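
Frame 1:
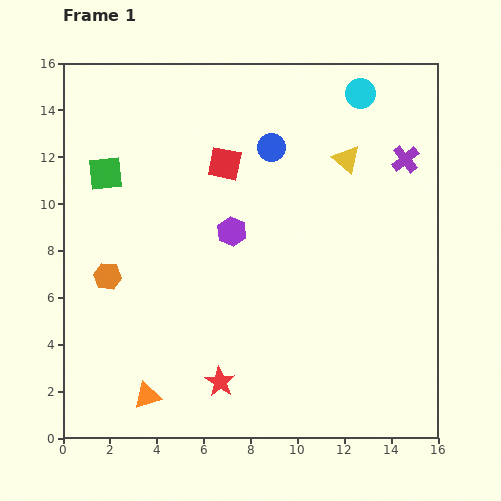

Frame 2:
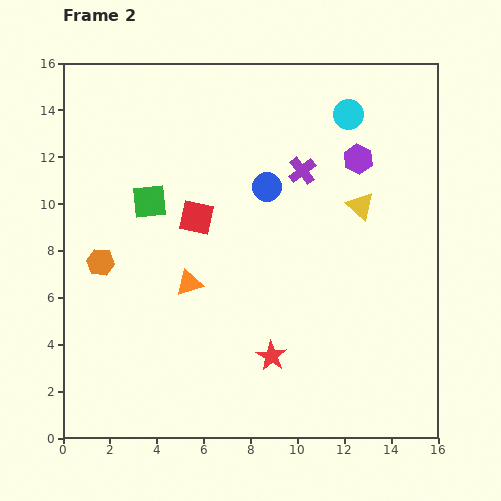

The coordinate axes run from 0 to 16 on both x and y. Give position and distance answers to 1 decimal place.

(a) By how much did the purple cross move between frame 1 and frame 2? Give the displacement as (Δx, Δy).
(-4.4, -0.5)

The purple cross was at (14.6, 11.9) in frame 1 and (10.2, 11.4) in frame 2.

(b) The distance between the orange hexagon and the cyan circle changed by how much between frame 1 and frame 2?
-1.0

Distance in frame 1: 13.3. Distance in frame 2: 12.3.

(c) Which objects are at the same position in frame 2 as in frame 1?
none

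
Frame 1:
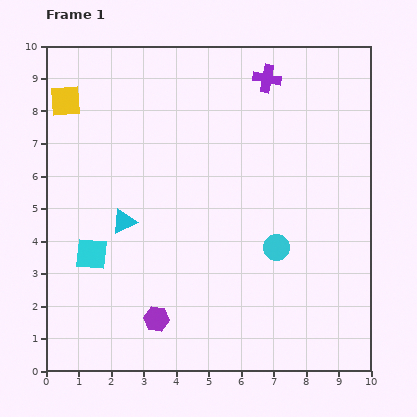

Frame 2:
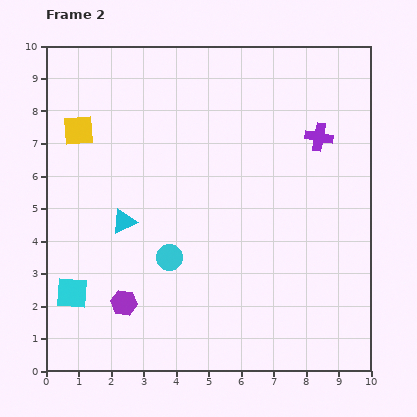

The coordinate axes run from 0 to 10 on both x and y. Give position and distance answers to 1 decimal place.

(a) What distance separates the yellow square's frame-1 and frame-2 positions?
1.0

The yellow square moved from (0.6, 8.3) to (1.0, 7.4), a distance of √(0.4² + 0.9²) ≈ 1.0.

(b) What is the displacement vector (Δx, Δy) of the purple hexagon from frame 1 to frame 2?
(-1.0, 0.5)

The purple hexagon was at (3.4, 1.6) in frame 1 and (2.4, 2.1) in frame 2.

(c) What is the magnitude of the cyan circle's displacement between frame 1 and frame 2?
3.3

The cyan circle moved from (7.1, 3.8) to (3.8, 3.5), a distance of √(3.3² + 0.3²) ≈ 3.3.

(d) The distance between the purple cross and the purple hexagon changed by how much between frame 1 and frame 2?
-0.2

Distance in frame 1: 8.1. Distance in frame 2: 7.9.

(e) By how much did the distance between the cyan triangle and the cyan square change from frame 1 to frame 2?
+1.3

Distance in frame 1: 1.4. Distance in frame 2: 2.7.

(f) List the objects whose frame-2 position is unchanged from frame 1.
the cyan triangle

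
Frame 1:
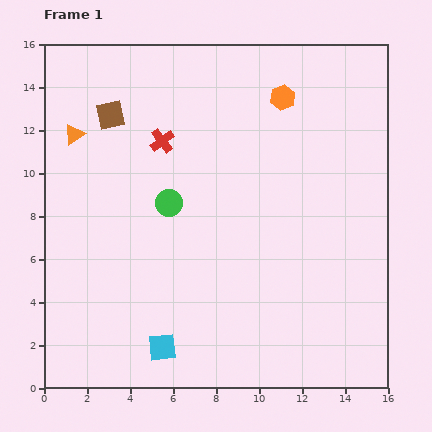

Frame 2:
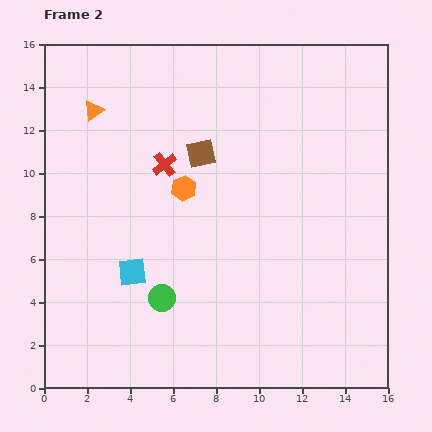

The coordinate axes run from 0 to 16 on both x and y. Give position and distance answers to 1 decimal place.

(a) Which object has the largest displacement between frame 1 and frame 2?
the orange hexagon

(moved 6.2; next 4.6)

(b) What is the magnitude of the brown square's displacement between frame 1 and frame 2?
4.6

The brown square moved from (3.1, 12.7) to (7.3, 10.9), a distance of √(4.2² + 1.8²) ≈ 4.6.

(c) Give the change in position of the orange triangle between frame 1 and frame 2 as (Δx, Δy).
(0.9, 1.1)

The orange triangle was at (1.4, 11.8) in frame 1 and (2.3, 12.9) in frame 2.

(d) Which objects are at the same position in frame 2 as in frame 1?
none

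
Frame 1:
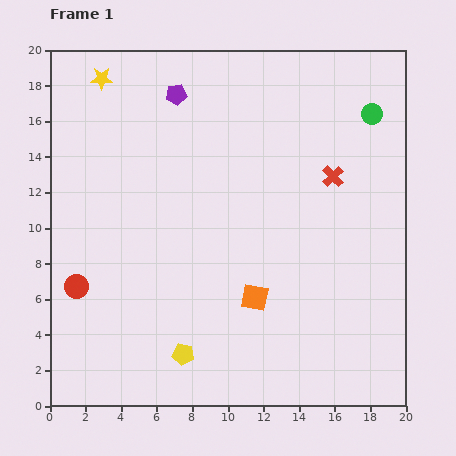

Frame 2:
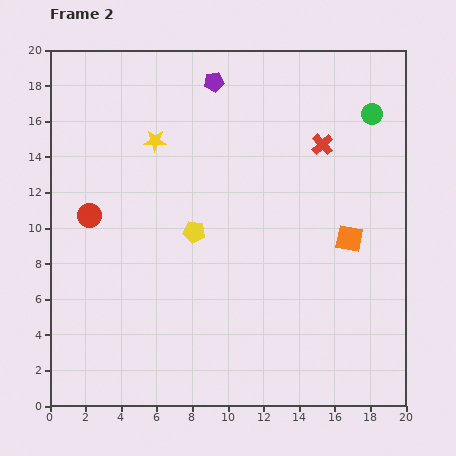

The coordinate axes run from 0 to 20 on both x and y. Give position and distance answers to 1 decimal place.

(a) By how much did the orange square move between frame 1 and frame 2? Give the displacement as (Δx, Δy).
(5.3, 3.3)

The orange square was at (11.5, 6.1) in frame 1 and (16.8, 9.4) in frame 2.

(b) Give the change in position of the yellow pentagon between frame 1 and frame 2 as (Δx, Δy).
(0.6, 6.9)

The yellow pentagon was at (7.5, 2.9) in frame 1 and (8.1, 9.8) in frame 2.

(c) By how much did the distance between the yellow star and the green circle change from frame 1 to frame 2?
-3.0

Distance in frame 1: 15.3. Distance in frame 2: 12.3.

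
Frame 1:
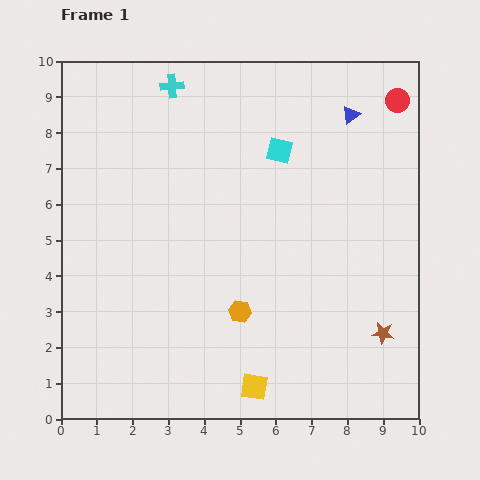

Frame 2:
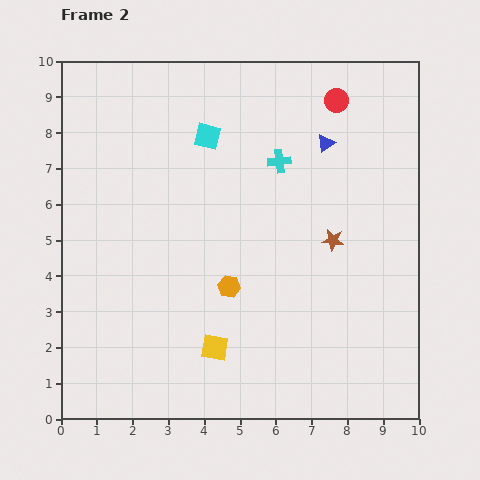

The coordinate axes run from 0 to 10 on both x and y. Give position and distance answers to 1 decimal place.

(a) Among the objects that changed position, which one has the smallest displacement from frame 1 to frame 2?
the orange hexagon

(moved 0.8)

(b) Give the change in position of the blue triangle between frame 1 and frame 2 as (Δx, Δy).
(-0.7, -0.8)

The blue triangle was at (8.1, 8.5) in frame 1 and (7.4, 7.7) in frame 2.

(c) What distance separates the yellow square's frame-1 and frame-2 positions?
1.6

The yellow square moved from (5.4, 0.9) to (4.3, 2.0), a distance of √(1.1² + 1.1²) ≈ 1.6.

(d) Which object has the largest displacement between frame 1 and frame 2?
the cyan cross

(moved 3.7; next 3.0)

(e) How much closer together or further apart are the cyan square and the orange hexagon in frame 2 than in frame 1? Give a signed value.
-0.4

Distance in frame 1: 4.6. Distance in frame 2: 4.2.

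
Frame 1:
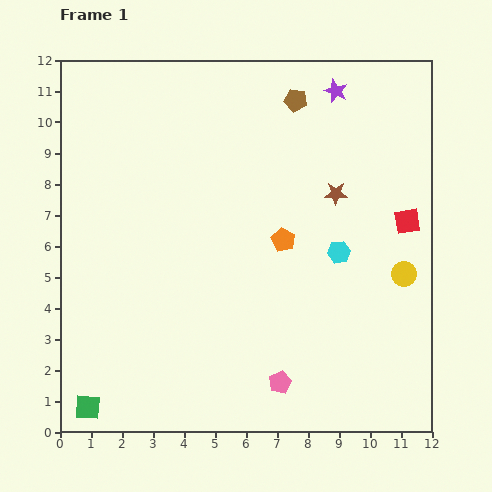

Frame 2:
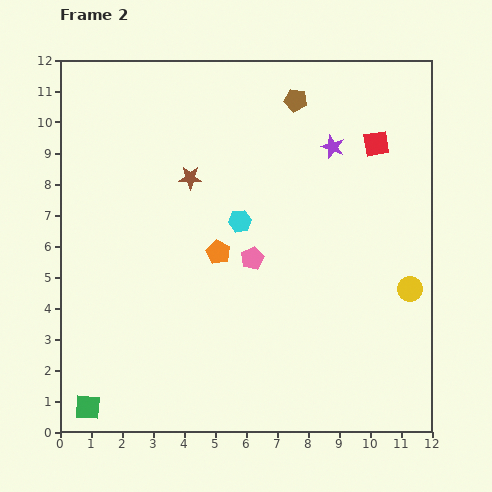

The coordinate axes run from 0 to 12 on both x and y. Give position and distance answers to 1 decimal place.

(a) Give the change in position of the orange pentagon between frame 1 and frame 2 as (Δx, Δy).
(-2.1, -0.4)

The orange pentagon was at (7.2, 6.2) in frame 1 and (5.1, 5.8) in frame 2.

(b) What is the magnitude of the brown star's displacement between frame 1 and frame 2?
4.7

The brown star moved from (8.9, 7.7) to (4.2, 8.2), a distance of √(4.7² + 0.5²) ≈ 4.7.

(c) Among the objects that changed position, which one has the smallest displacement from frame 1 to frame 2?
the yellow circle

(moved 0.5)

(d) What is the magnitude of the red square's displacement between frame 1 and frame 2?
2.7

The red square moved from (11.2, 6.8) to (10.2, 9.3), a distance of √(1.0² + 2.5²) ≈ 2.7.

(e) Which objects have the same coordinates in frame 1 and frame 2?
the green square, the brown pentagon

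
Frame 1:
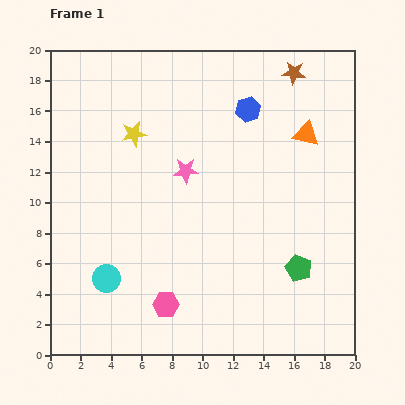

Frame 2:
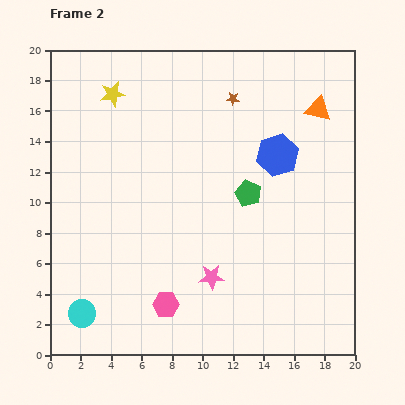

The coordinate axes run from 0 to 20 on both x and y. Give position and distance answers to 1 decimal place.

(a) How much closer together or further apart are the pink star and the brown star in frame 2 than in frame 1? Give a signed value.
+2.2

Distance in frame 1: 9.6. Distance in frame 2: 11.8.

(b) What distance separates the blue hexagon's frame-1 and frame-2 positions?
3.6

The blue hexagon moved from (13.0, 16.1) to (14.9, 13.1), a distance of √(1.9² + 3.0²) ≈ 3.6.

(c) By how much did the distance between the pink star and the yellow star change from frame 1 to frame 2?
+9.4

Distance in frame 1: 4.2. Distance in frame 2: 13.6.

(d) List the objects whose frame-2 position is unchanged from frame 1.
the pink hexagon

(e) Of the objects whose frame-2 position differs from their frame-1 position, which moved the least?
the orange triangle

(moved 1.8)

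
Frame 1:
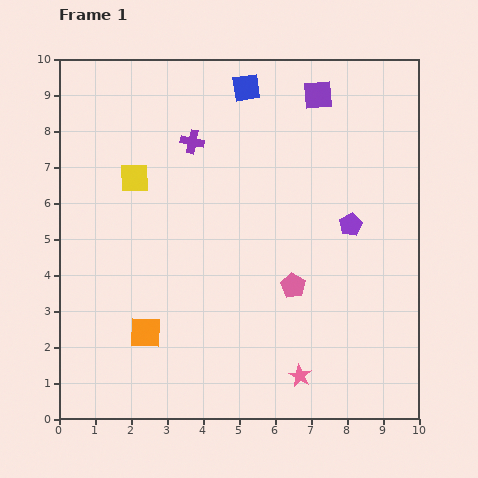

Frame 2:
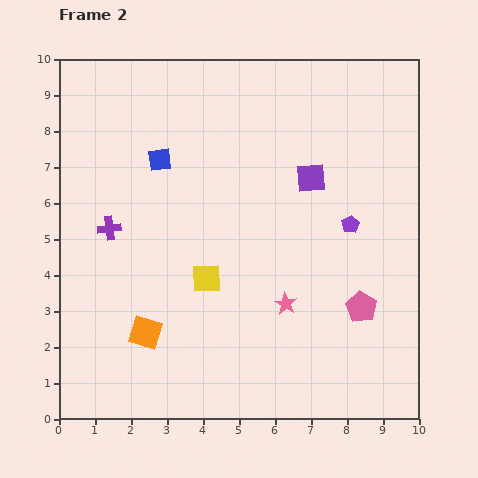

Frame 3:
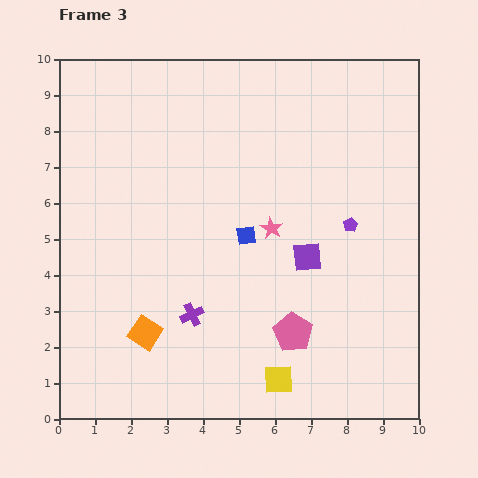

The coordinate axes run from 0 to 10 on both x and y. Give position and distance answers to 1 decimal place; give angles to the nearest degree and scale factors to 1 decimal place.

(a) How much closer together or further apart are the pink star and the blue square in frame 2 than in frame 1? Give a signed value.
-2.8

Distance in frame 1: 8.1. Distance in frame 2: 5.3.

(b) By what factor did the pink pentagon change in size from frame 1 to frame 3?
1.6×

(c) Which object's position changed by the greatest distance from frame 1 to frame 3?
the yellow square

(moved 6.9; next 4.8)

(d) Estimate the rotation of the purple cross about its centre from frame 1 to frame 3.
37° counter-clockwise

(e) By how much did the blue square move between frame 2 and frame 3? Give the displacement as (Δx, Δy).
(2.4, -2.1)

The blue square was at (2.8, 7.2) in frame 2 and (5.2, 5.1) in frame 3.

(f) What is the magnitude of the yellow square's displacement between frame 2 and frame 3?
3.4

The yellow square moved from (4.1, 3.9) to (6.1, 1.1), a distance of √(2.0² + 2.8²) ≈ 3.4.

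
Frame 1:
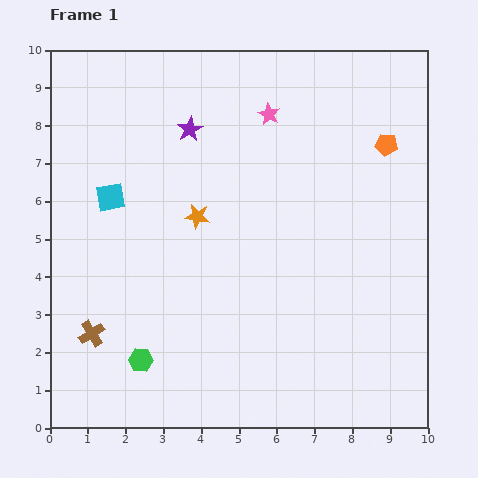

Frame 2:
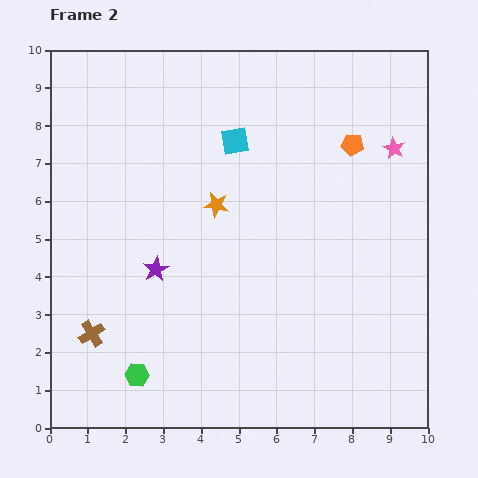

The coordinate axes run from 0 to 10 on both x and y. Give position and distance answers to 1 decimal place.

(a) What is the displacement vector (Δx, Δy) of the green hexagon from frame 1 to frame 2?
(-0.1, -0.4)

The green hexagon was at (2.4, 1.8) in frame 1 and (2.3, 1.4) in frame 2.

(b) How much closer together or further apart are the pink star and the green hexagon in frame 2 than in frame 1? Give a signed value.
+1.8

Distance in frame 1: 7.3. Distance in frame 2: 9.1.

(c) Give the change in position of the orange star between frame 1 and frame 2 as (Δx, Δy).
(0.5, 0.3)

The orange star was at (3.9, 5.6) in frame 1 and (4.4, 5.9) in frame 2.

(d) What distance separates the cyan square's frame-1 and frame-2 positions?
3.6

The cyan square moved from (1.6, 6.1) to (4.9, 7.6), a distance of √(3.3² + 1.5²) ≈ 3.6.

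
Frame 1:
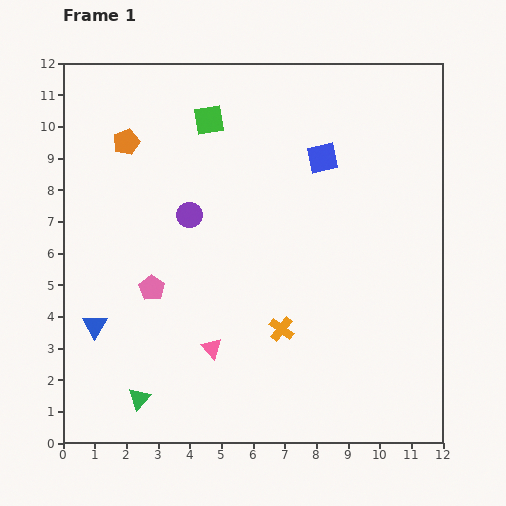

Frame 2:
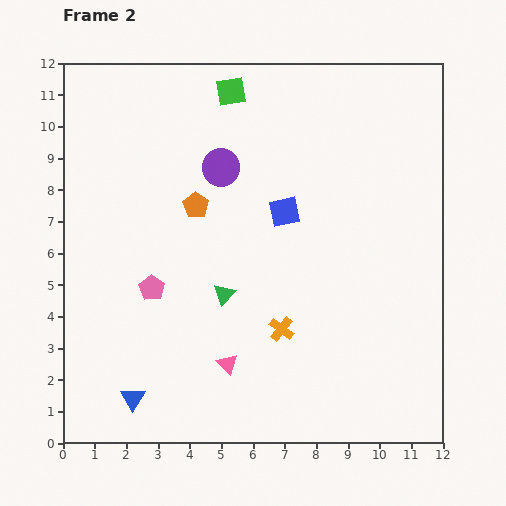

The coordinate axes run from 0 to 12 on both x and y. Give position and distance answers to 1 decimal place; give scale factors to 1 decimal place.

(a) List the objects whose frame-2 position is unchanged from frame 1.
the orange cross, the pink pentagon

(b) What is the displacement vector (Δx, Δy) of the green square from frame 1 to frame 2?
(0.7, 0.9)

The green square was at (4.6, 10.2) in frame 1 and (5.3, 11.1) in frame 2.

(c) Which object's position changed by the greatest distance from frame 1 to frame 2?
the green triangle

(moved 4.3; next 3.0)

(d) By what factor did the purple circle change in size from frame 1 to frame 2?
1.4×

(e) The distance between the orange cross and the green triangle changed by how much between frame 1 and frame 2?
-2.9

Distance in frame 1: 5.0. Distance in frame 2: 2.1.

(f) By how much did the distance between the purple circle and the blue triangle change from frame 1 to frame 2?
+3.2

Distance in frame 1: 4.6. Distance in frame 2: 7.8.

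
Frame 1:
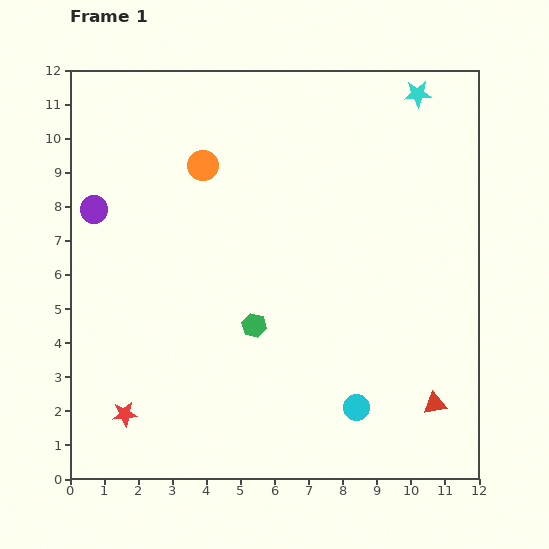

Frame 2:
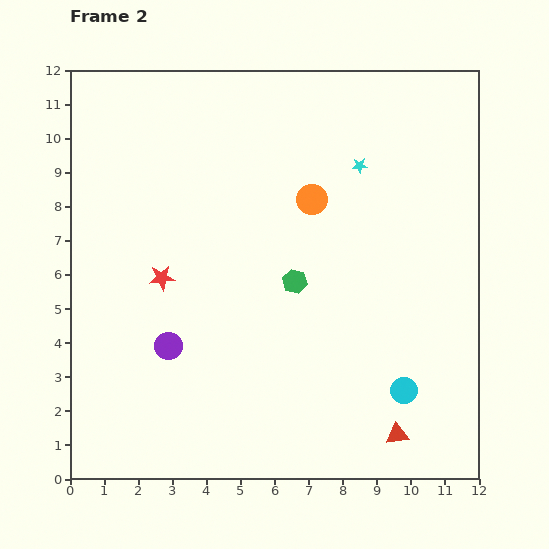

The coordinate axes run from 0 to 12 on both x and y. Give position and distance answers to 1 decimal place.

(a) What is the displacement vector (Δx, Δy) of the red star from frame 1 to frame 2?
(1.1, 4.0)

The red star was at (1.6, 1.9) in frame 1 and (2.7, 5.9) in frame 2.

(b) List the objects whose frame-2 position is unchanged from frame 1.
none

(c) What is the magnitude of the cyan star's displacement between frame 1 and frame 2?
2.7

The cyan star moved from (10.2, 11.3) to (8.5, 9.2), a distance of √(1.7² + 2.1²) ≈ 2.7.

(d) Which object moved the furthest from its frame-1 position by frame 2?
the purple circle

(moved 4.6; next 4.1)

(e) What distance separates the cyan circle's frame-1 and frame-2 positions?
1.5

The cyan circle moved from (8.4, 2.1) to (9.8, 2.6), a distance of √(1.4² + 0.5²) ≈ 1.5.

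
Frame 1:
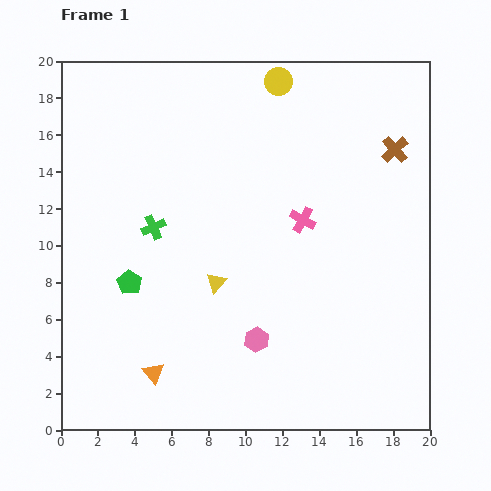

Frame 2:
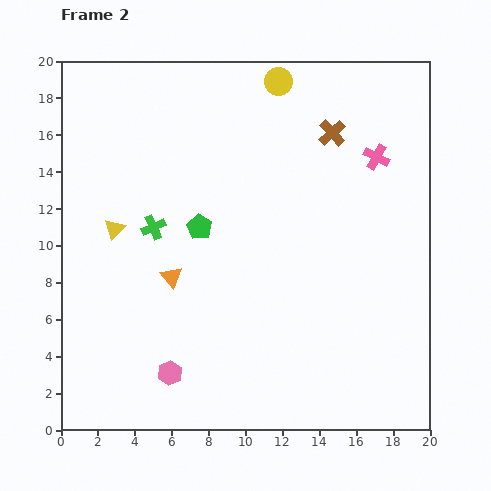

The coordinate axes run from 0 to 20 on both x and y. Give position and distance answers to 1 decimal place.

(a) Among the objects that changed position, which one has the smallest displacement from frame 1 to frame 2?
the brown cross

(moved 3.5)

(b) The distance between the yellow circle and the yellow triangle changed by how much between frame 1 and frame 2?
+0.6

Distance in frame 1: 11.4. Distance in frame 2: 12.0.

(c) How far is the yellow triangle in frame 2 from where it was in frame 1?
6.2

The yellow triangle moved from (8.4, 8.0) to (2.9, 10.9), a distance of √(5.5² + 2.9²) ≈ 6.2.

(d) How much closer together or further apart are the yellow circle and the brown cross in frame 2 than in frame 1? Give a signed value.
-3.3

Distance in frame 1: 7.3. Distance in frame 2: 4.0.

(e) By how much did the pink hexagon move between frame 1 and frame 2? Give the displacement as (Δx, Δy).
(-4.7, -1.8)

The pink hexagon was at (10.6, 4.9) in frame 1 and (5.9, 3.1) in frame 2.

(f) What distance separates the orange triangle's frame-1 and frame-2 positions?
5.3

The orange triangle moved from (5.0, 3.1) to (6.0, 8.3), a distance of √(1.0² + 5.2²) ≈ 5.3.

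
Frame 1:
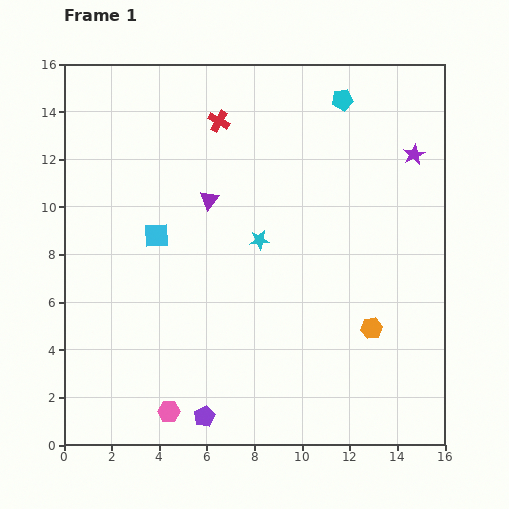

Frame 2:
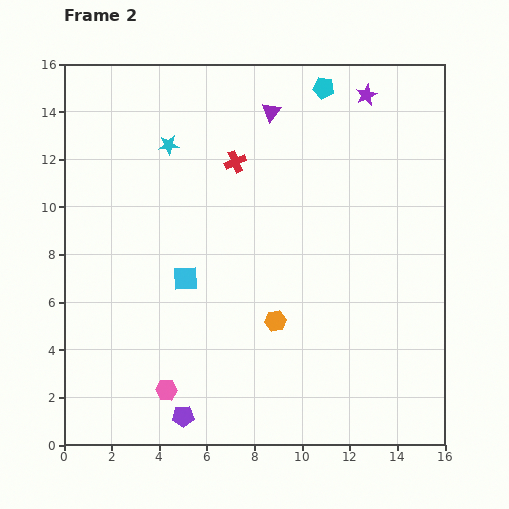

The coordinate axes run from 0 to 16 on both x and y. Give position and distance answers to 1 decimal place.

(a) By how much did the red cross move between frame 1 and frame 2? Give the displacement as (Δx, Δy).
(0.7, -1.7)

The red cross was at (6.5, 13.6) in frame 1 and (7.2, 11.9) in frame 2.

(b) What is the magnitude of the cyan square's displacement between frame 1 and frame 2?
2.2

The cyan square moved from (3.9, 8.8) to (5.1, 7.0), a distance of √(1.2² + 1.8²) ≈ 2.2.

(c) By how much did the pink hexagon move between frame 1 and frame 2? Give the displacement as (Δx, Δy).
(-0.1, 0.9)

The pink hexagon was at (4.4, 1.4) in frame 1 and (4.3, 2.3) in frame 2.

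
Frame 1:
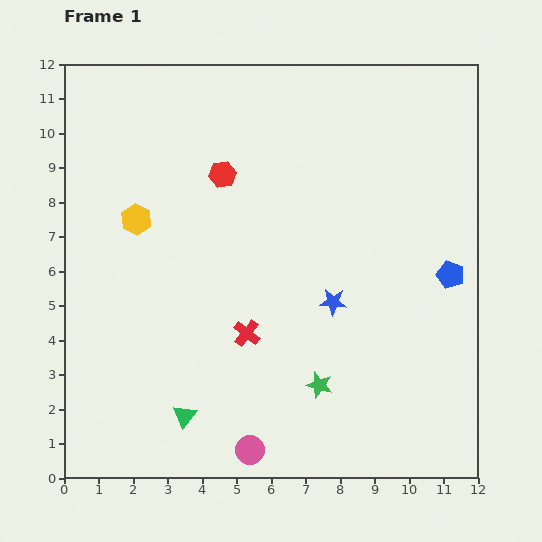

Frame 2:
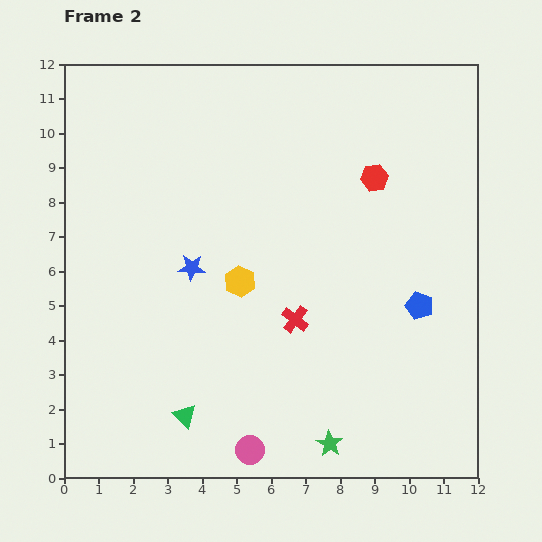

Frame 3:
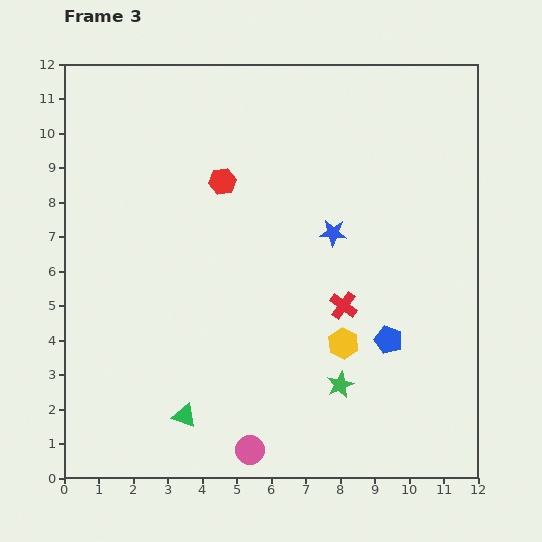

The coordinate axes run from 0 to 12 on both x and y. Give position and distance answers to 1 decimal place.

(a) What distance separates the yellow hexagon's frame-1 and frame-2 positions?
3.5

The yellow hexagon moved from (2.1, 7.5) to (5.1, 5.7), a distance of √(3.0² + 1.8²) ≈ 3.5.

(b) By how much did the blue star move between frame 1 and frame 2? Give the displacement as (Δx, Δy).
(-4.1, 1.0)

The blue star was at (7.8, 5.1) in frame 1 and (3.7, 6.1) in frame 2.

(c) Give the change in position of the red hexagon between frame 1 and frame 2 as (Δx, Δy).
(4.4, -0.1)

The red hexagon was at (4.6, 8.8) in frame 1 and (9.0, 8.7) in frame 2.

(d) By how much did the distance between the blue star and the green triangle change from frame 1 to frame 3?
+1.4

Distance in frame 1: 5.4. Distance in frame 3: 6.8.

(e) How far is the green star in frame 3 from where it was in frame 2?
1.7

The green star moved from (7.7, 1.0) to (8.0, 2.7), a distance of √(0.3² + 1.7²) ≈ 1.7.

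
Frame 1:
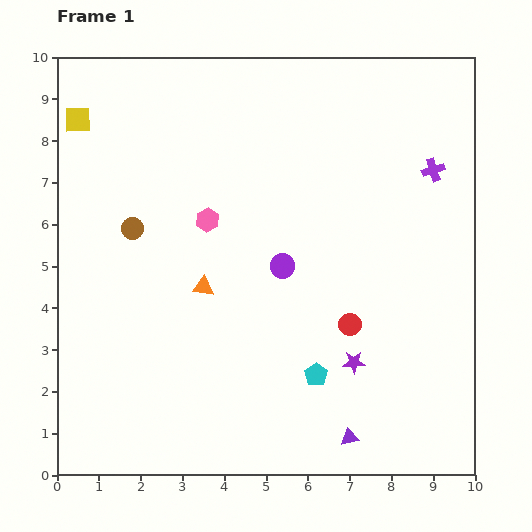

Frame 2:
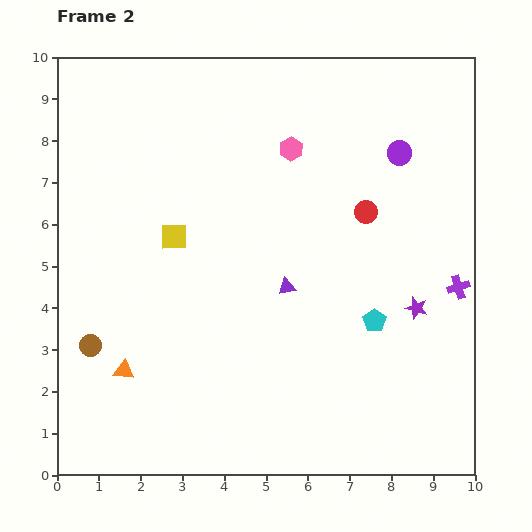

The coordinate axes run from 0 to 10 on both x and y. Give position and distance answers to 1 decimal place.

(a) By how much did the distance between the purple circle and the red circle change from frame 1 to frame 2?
-0.5

Distance in frame 1: 2.1. Distance in frame 2: 1.6.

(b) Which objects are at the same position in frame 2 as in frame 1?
none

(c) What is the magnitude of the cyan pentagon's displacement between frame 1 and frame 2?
1.9

The cyan pentagon moved from (6.2, 2.4) to (7.6, 3.7), a distance of √(1.4² + 1.3²) ≈ 1.9.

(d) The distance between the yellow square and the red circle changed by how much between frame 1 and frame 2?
-3.5

Distance in frame 1: 8.1. Distance in frame 2: 4.6.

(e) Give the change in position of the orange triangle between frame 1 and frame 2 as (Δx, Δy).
(-1.9, -2.0)

The orange triangle was at (3.5, 4.5) in frame 1 and (1.6, 2.5) in frame 2.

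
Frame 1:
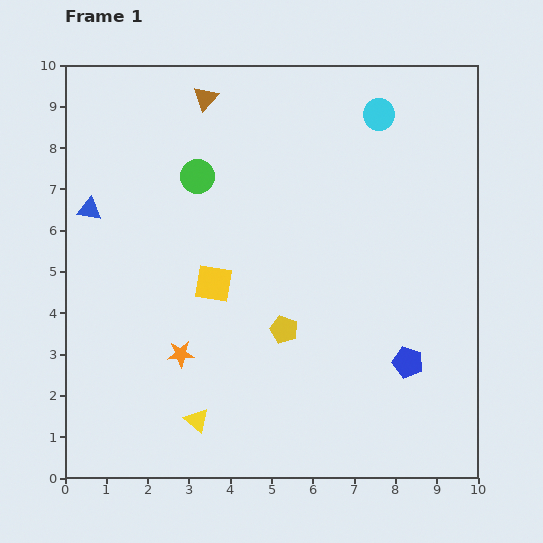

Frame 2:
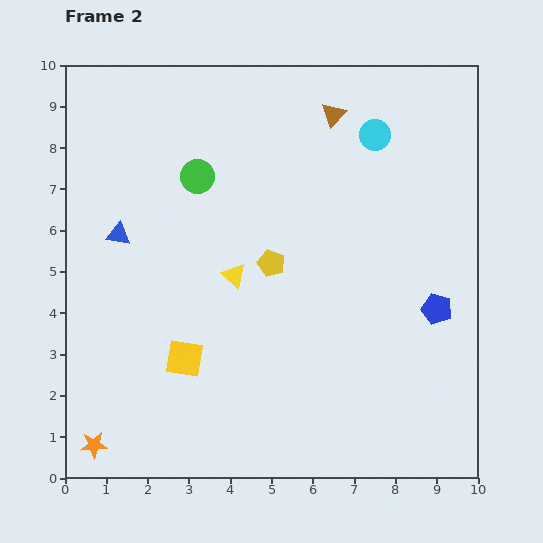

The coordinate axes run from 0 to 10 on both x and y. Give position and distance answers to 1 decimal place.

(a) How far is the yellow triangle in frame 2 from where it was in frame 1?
3.6

The yellow triangle moved from (3.2, 1.4) to (4.1, 4.9), a distance of √(0.9² + 3.5²) ≈ 3.6.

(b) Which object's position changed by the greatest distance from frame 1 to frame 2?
the yellow triangle

(moved 3.6; next 3.1)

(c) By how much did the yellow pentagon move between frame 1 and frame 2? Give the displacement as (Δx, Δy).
(-0.3, 1.6)

The yellow pentagon was at (5.3, 3.6) in frame 1 and (5.0, 5.2) in frame 2.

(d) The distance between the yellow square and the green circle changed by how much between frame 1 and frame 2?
+1.8

Distance in frame 1: 2.6. Distance in frame 2: 4.4.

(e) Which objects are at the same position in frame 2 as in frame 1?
the green circle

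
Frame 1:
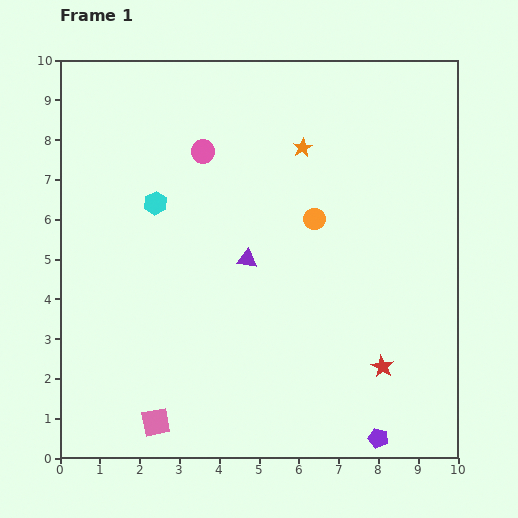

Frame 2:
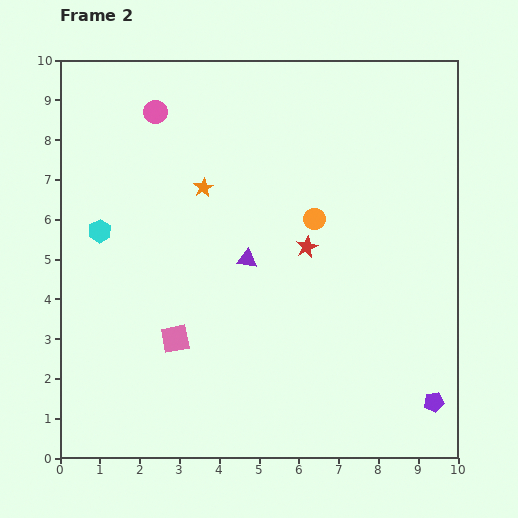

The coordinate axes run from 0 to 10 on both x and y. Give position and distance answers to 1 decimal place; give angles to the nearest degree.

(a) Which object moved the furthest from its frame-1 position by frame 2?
the red star

(moved 3.6; next 2.7)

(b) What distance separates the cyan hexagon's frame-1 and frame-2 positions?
1.6

The cyan hexagon moved from (2.4, 6.4) to (1.0, 5.7), a distance of √(1.4² + 0.7²) ≈ 1.6.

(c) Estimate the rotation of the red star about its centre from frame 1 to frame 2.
18° clockwise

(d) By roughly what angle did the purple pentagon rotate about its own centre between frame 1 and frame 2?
22° counter-clockwise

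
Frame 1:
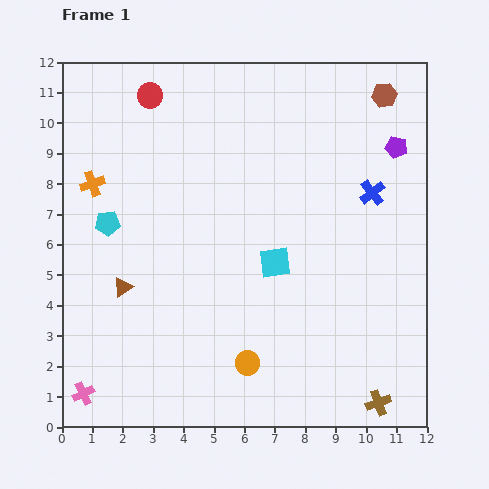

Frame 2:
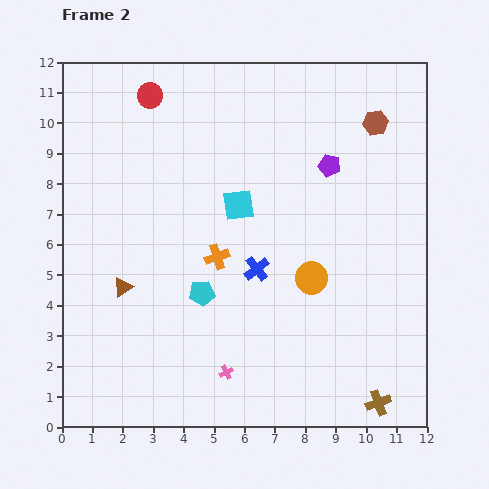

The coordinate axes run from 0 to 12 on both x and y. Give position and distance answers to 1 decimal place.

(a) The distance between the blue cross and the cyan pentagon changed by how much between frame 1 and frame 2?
-6.8

Distance in frame 1: 8.8. Distance in frame 2: 2.0.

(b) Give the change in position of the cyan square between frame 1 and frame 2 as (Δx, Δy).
(-1.2, 1.9)

The cyan square was at (7.0, 5.4) in frame 1 and (5.8, 7.3) in frame 2.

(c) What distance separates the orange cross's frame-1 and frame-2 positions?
4.8

The orange cross moved from (1.0, 8.0) to (5.1, 5.6), a distance of √(4.1² + 2.4²) ≈ 4.8.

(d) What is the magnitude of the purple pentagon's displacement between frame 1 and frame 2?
2.3

The purple pentagon moved from (11.0, 9.2) to (8.8, 8.6), a distance of √(2.2² + 0.6²) ≈ 2.3.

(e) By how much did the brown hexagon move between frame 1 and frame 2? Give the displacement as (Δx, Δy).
(-0.3, -0.9)

The brown hexagon was at (10.6, 10.9) in frame 1 and (10.3, 10.0) in frame 2.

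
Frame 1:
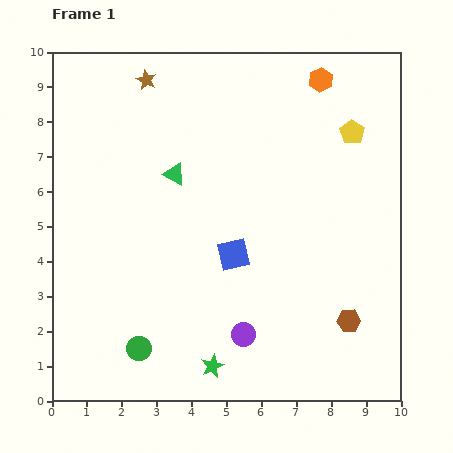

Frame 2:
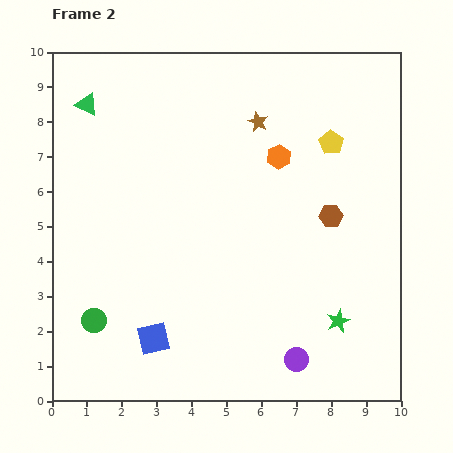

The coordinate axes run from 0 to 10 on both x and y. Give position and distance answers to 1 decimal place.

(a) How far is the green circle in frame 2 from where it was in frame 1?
1.5

The green circle moved from (2.5, 1.5) to (1.2, 2.3), a distance of √(1.3² + 0.8²) ≈ 1.5.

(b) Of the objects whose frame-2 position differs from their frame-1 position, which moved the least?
the yellow pentagon

(moved 0.7)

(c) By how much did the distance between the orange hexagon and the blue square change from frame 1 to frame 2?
+0.7

Distance in frame 1: 5.6. Distance in frame 2: 6.3.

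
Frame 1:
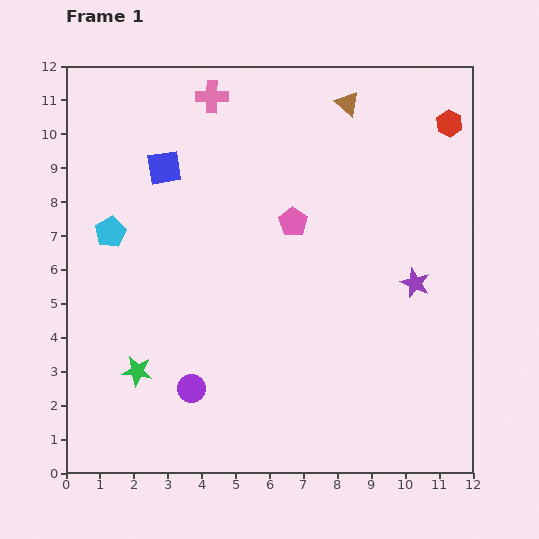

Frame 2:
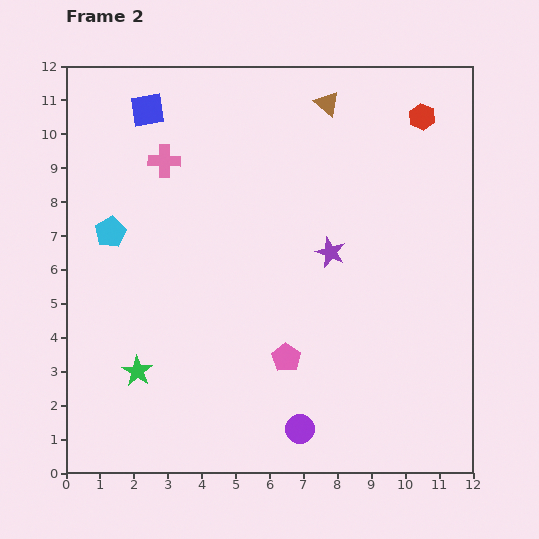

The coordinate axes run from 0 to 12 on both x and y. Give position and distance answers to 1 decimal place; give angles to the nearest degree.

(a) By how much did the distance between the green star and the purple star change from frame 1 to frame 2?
-1.9

Distance in frame 1: 8.6. Distance in frame 2: 6.7.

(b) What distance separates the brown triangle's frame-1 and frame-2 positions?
0.6

The brown triangle moved from (8.3, 10.9) to (7.7, 10.9), a distance of √(0.6² + 0.0²) ≈ 0.6.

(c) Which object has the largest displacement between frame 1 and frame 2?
the pink pentagon

(moved 4.0; next 3.4)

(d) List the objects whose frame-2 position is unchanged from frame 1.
the green star, the cyan pentagon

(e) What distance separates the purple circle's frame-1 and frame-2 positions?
3.4

The purple circle moved from (3.7, 2.5) to (6.9, 1.3), a distance of √(3.2² + 1.2²) ≈ 3.4.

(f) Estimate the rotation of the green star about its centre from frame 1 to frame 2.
24° clockwise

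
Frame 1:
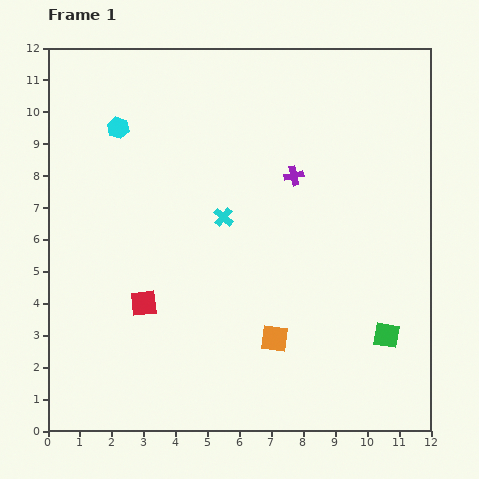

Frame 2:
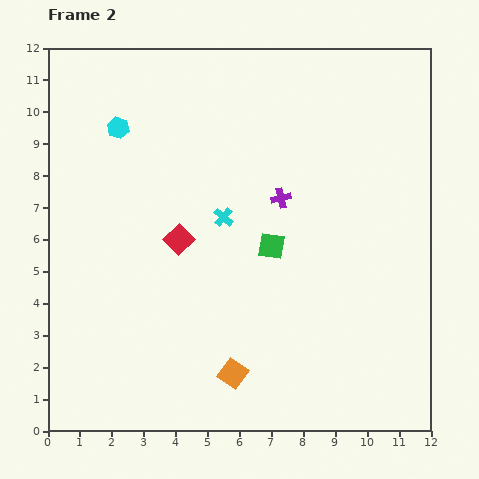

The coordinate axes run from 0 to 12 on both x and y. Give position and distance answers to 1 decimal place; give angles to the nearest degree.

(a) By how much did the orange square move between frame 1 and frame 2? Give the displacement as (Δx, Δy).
(-1.3, -1.1)

The orange square was at (7.1, 2.9) in frame 1 and (5.8, 1.8) in frame 2.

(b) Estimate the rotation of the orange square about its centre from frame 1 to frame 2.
26° clockwise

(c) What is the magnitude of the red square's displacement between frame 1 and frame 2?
2.3

The red square moved from (3.0, 4.0) to (4.1, 6.0), a distance of √(1.1² + 2.0²) ≈ 2.3.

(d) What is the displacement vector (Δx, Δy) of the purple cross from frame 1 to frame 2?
(-0.4, -0.7)

The purple cross was at (7.7, 8.0) in frame 1 and (7.3, 7.3) in frame 2.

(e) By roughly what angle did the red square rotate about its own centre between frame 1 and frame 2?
38° counter-clockwise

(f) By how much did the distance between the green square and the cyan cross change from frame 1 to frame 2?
-4.6

Distance in frame 1: 6.3. Distance in frame 2: 1.7.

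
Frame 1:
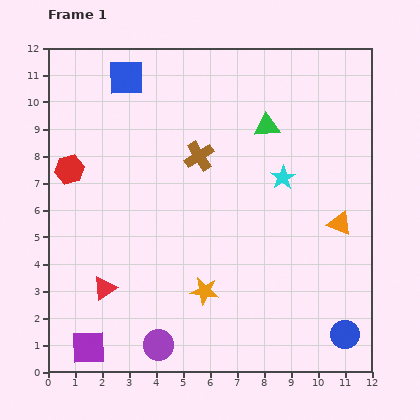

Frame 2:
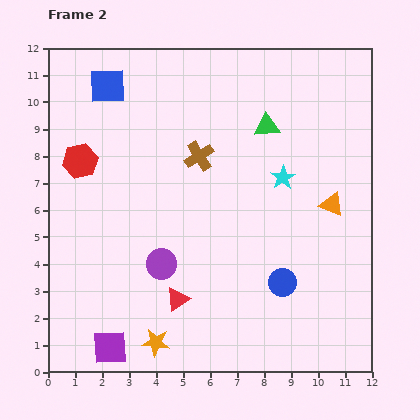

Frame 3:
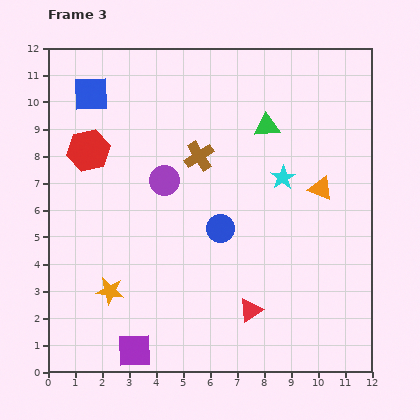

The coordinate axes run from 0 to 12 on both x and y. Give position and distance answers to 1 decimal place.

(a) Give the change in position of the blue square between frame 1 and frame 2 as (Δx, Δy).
(-0.7, -0.3)

The blue square was at (2.9, 10.9) in frame 1 and (2.2, 10.6) in frame 2.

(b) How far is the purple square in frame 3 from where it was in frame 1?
1.7

The purple square moved from (1.5, 0.9) to (3.2, 0.8), a distance of √(1.7² + 0.1²) ≈ 1.7.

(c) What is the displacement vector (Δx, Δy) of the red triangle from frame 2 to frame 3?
(2.7, -0.4)

The red triangle was at (4.8, 2.7) in frame 2 and (7.5, 2.3) in frame 3.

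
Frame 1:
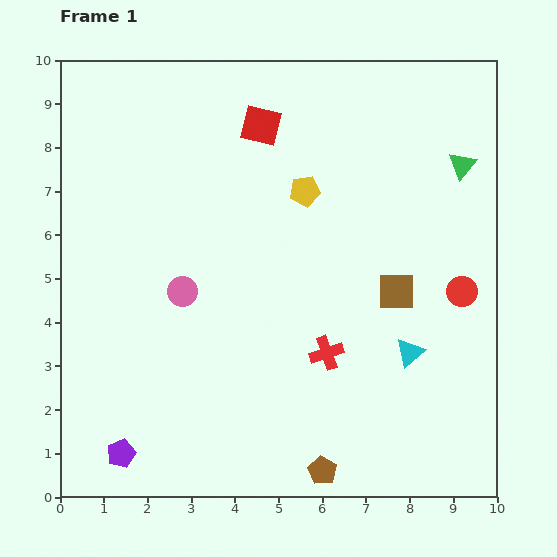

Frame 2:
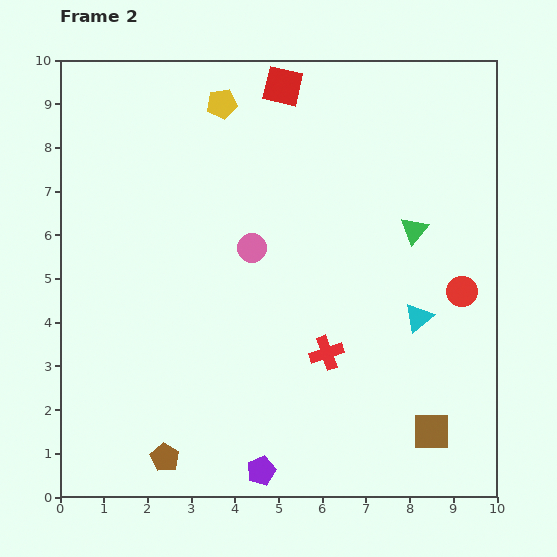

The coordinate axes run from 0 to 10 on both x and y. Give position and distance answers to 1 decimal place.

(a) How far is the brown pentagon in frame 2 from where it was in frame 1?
3.6

The brown pentagon moved from (6.0, 0.6) to (2.4, 0.9), a distance of √(3.6² + 0.3²) ≈ 3.6.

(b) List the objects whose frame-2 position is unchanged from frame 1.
the red cross, the red circle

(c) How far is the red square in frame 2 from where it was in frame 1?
1.0

The red square moved from (4.6, 8.5) to (5.1, 9.4), a distance of √(0.5² + 0.9²) ≈ 1.0.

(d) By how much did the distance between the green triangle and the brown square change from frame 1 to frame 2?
+1.3

Distance in frame 1: 3.3. Distance in frame 2: 4.6.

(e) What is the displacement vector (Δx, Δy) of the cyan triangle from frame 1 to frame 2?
(0.2, 0.8)

The cyan triangle was at (8.0, 3.3) in frame 1 and (8.2, 4.1) in frame 2.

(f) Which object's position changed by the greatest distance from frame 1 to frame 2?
the brown pentagon

(moved 3.6; next 3.3)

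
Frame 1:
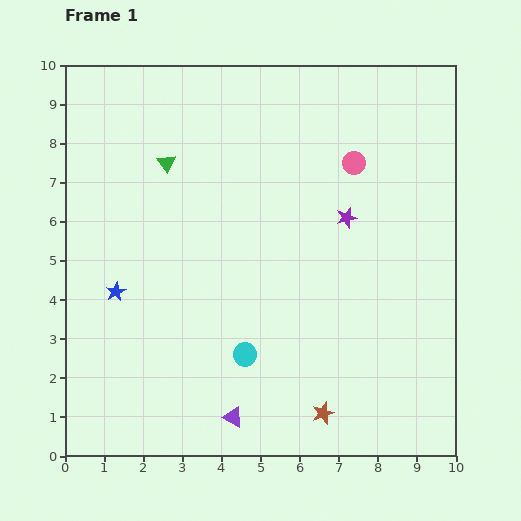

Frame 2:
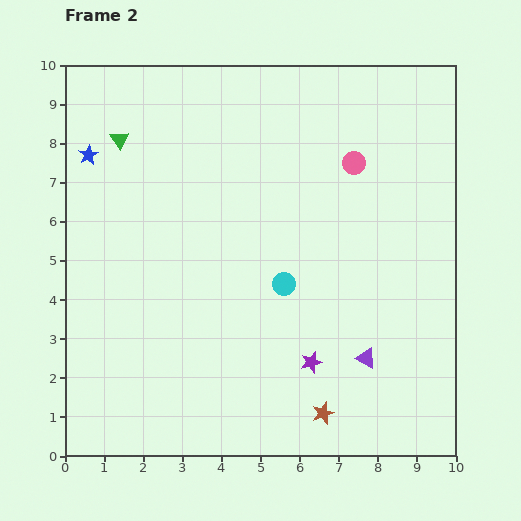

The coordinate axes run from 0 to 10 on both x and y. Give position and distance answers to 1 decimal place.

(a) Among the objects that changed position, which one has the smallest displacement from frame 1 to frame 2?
the green triangle

(moved 1.3)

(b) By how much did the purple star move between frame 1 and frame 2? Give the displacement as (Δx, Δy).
(-0.9, -3.7)

The purple star was at (7.2, 6.1) in frame 1 and (6.3, 2.4) in frame 2.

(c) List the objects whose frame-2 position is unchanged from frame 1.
the brown star, the pink circle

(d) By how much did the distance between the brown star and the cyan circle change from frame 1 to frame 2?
+0.9

Distance in frame 1: 2.5. Distance in frame 2: 3.4.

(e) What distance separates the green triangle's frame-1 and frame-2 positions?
1.3

The green triangle moved from (2.6, 7.5) to (1.4, 8.1), a distance of √(1.2² + 0.6²) ≈ 1.3.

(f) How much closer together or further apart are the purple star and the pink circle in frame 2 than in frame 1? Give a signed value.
+3.8

Distance in frame 1: 1.4. Distance in frame 2: 5.2.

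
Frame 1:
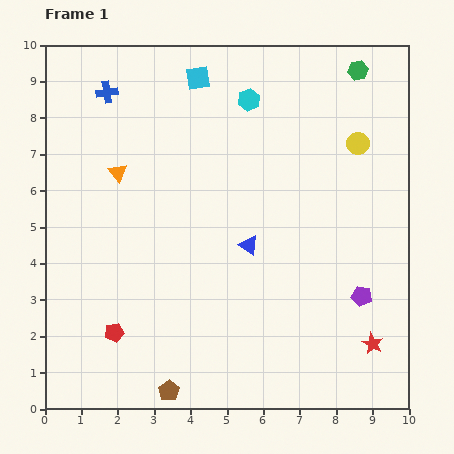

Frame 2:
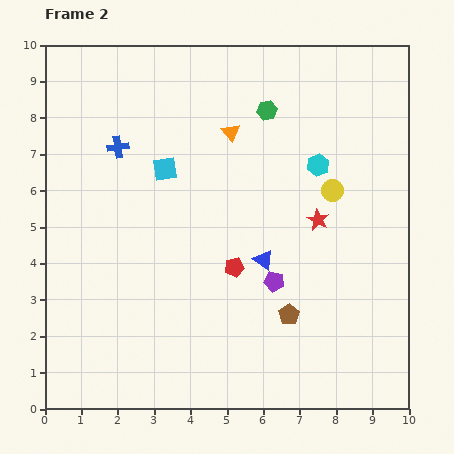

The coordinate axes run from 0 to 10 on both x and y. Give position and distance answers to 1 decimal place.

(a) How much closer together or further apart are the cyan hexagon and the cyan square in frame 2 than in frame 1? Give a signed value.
+2.7

Distance in frame 1: 1.5. Distance in frame 2: 4.2.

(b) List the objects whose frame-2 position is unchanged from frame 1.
none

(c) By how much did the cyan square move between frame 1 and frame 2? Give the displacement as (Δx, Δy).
(-0.9, -2.5)

The cyan square was at (4.2, 9.1) in frame 1 and (3.3, 6.6) in frame 2.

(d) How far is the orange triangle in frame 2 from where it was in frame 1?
3.3

The orange triangle moved from (2.0, 6.5) to (5.1, 7.6), a distance of √(3.1² + 1.1²) ≈ 3.3.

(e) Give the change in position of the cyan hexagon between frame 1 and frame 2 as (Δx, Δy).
(1.9, -1.8)

The cyan hexagon was at (5.6, 8.5) in frame 1 and (7.5, 6.7) in frame 2.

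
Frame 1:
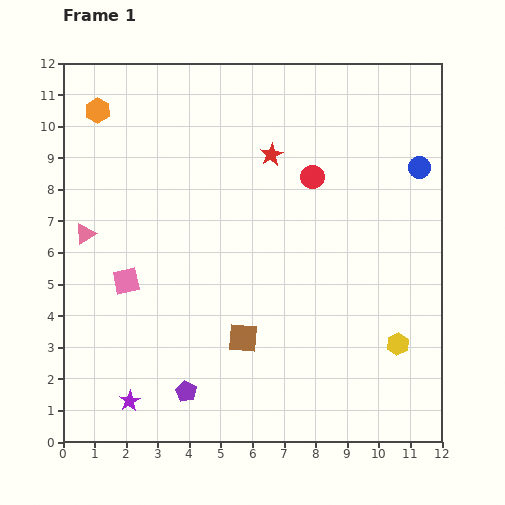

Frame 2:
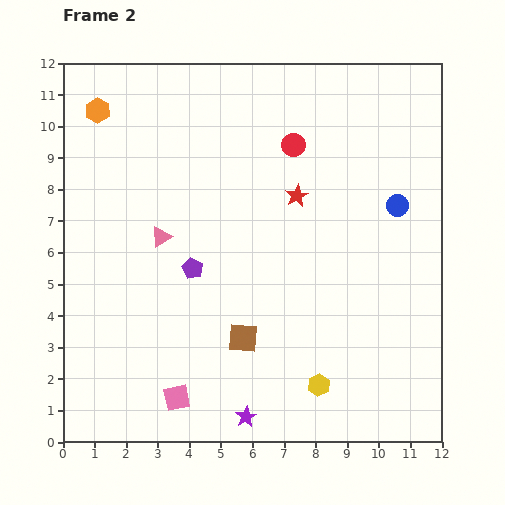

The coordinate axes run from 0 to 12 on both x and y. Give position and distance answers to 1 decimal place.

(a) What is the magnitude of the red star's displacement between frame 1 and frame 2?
1.5

The red star moved from (6.6, 9.1) to (7.4, 7.8), a distance of √(0.8² + 1.3²) ≈ 1.5.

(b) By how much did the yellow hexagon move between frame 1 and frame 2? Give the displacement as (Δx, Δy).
(-2.5, -1.3)

The yellow hexagon was at (10.6, 3.1) in frame 1 and (8.1, 1.8) in frame 2.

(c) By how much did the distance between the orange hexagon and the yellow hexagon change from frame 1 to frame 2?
-0.8

Distance in frame 1: 12.0. Distance in frame 2: 11.2.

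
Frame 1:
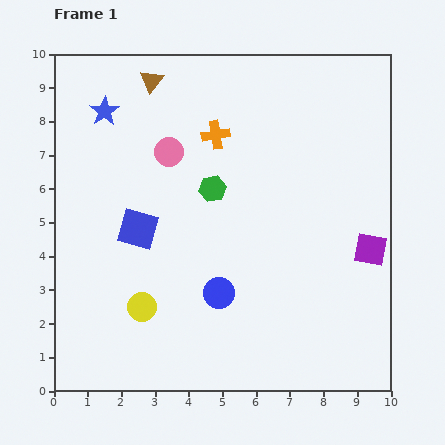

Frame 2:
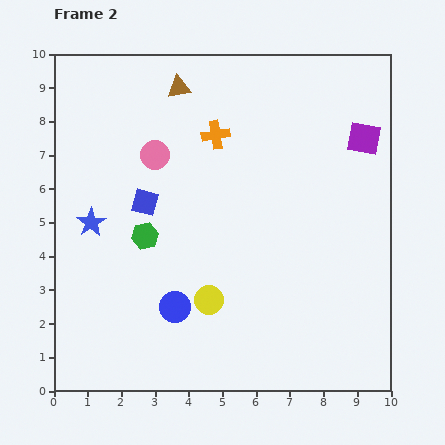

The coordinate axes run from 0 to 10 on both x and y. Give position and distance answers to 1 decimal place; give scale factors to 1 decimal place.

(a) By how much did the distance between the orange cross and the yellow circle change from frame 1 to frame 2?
-0.7

Distance in frame 1: 5.6. Distance in frame 2: 4.9.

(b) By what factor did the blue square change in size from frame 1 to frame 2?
0.7×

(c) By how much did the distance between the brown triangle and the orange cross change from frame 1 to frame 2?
-0.7

Distance in frame 1: 2.5. Distance in frame 2: 1.8.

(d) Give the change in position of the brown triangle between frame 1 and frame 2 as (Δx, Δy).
(0.8, -0.2)

The brown triangle was at (2.9, 9.2) in frame 1 and (3.7, 9.0) in frame 2.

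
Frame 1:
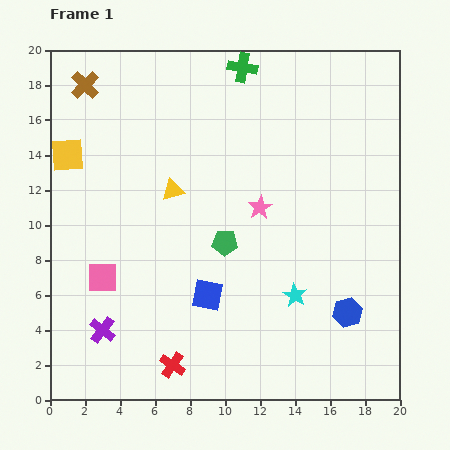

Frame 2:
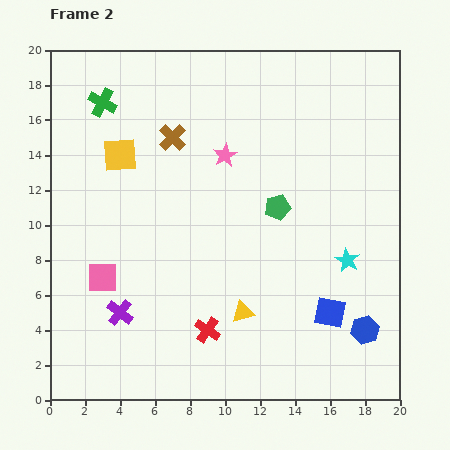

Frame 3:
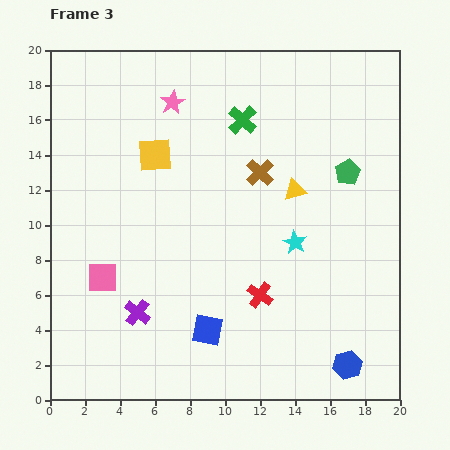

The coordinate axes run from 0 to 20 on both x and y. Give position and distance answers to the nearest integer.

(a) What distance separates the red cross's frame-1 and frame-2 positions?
3

The red cross moved from (7, 2) to (9, 4), a distance of √(2² + 2²) ≈ 3.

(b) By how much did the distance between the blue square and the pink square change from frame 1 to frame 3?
+1

Distance in frame 1: 6. Distance in frame 3: 7.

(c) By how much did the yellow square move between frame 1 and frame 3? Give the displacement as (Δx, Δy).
(5, 0)

The yellow square was at (1, 14) in frame 1 and (6, 14) in frame 3.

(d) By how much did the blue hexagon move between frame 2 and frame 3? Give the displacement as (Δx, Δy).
(-1, -2)

The blue hexagon was at (18, 4) in frame 2 and (17, 2) in frame 3.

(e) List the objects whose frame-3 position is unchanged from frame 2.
the pink square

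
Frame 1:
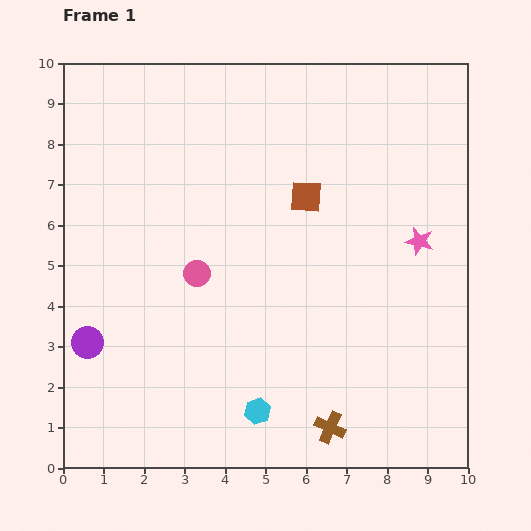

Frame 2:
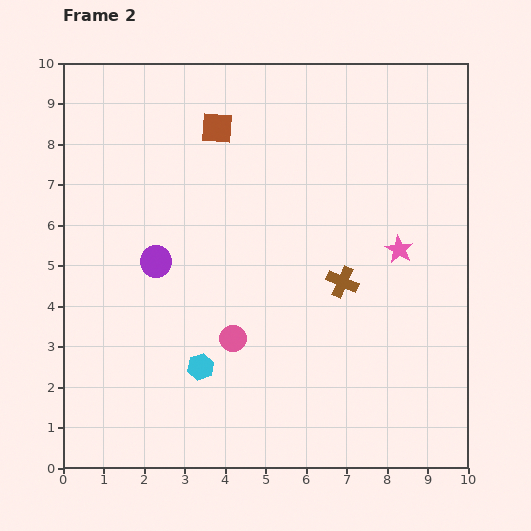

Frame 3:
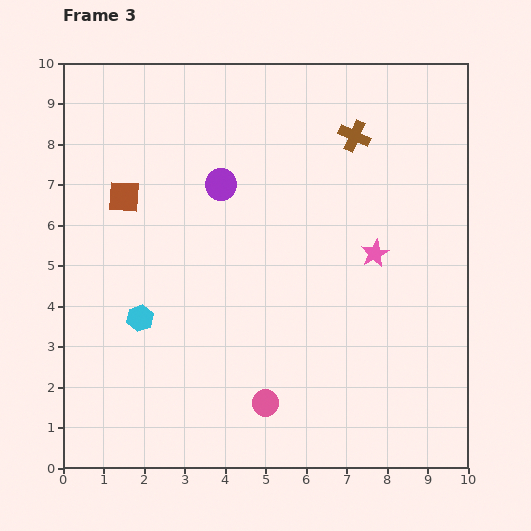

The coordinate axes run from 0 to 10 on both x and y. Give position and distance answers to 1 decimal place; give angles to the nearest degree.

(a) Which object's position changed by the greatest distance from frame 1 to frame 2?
the brown cross

(moved 3.6; next 2.8)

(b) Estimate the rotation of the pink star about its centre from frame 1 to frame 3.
30° clockwise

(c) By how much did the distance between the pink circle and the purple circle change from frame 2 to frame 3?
+2.8

Distance in frame 2: 2.7. Distance in frame 3: 5.5.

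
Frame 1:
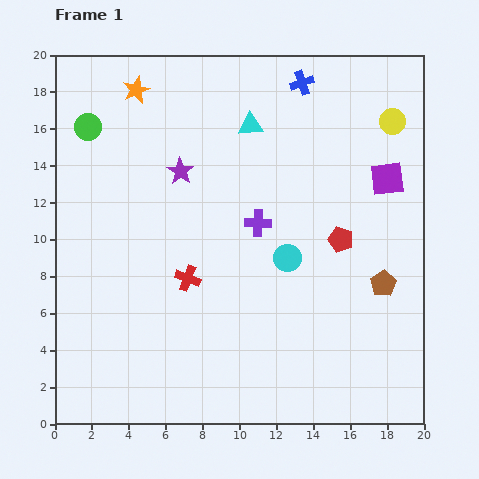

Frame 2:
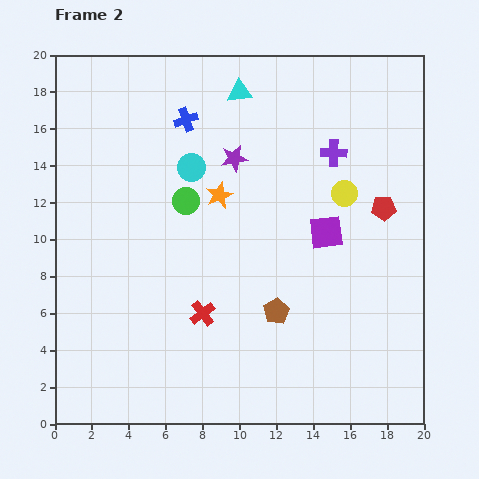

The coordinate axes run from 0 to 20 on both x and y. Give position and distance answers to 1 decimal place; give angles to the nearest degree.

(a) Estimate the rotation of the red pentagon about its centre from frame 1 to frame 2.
21° counter-clockwise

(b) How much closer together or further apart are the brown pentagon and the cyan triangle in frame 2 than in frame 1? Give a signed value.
+0.9

Distance in frame 1: 11.2. Distance in frame 2: 12.1.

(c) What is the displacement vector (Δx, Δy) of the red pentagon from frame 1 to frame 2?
(2.3, 1.7)

The red pentagon was at (15.5, 10.0) in frame 1 and (17.8, 11.7) in frame 2.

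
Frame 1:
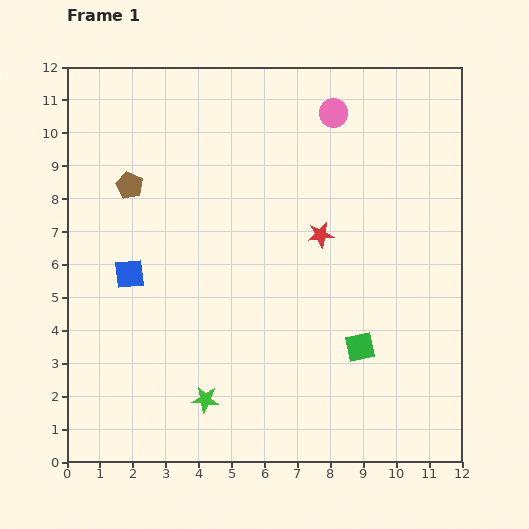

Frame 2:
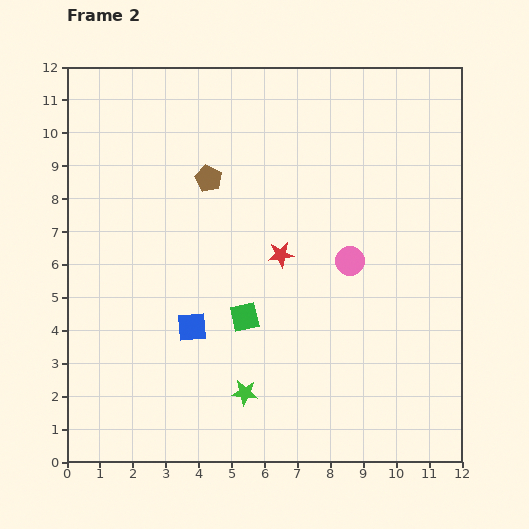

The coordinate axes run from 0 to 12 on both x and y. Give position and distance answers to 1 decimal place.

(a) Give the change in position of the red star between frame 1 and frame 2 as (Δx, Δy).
(-1.2, -0.6)

The red star was at (7.7, 6.9) in frame 1 and (6.5, 6.3) in frame 2.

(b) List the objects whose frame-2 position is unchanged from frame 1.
none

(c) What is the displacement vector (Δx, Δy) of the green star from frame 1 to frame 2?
(1.2, 0.2)

The green star was at (4.2, 1.9) in frame 1 and (5.4, 2.1) in frame 2.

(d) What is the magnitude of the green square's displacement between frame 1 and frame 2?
3.6

The green square moved from (8.9, 3.5) to (5.4, 4.4), a distance of √(3.5² + 0.9²) ≈ 3.6.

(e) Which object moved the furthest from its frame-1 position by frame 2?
the pink circle

(moved 4.5; next 3.6)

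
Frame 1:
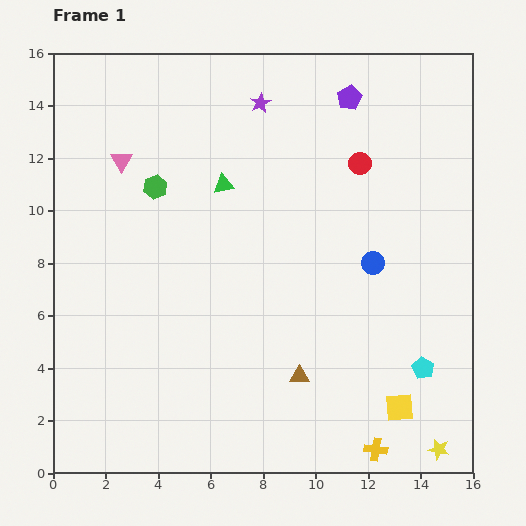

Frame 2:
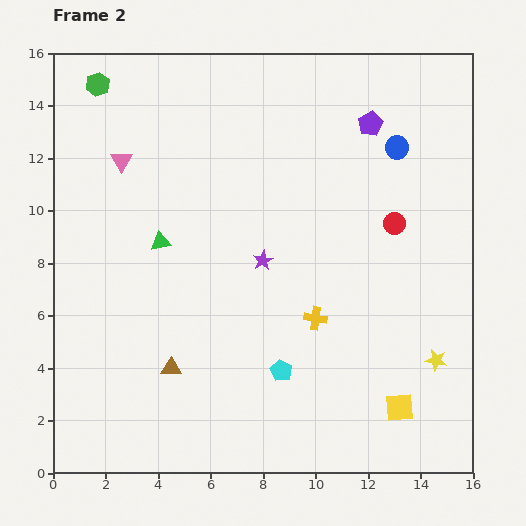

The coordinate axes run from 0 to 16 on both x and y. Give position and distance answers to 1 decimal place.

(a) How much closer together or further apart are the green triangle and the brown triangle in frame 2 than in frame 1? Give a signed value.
-3.1

Distance in frame 1: 7.9. Distance in frame 2: 4.8.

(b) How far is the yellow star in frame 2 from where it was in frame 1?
3.4

The yellow star moved from (14.7, 0.9) to (14.6, 4.3), a distance of √(0.1² + 3.4²) ≈ 3.4.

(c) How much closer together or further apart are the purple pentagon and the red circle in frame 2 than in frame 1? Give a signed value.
+1.4

Distance in frame 1: 2.5. Distance in frame 2: 3.9.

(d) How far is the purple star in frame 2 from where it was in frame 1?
6.0

The purple star moved from (7.9, 14.1) to (8.0, 8.1), a distance of √(0.1² + 6.0²) ≈ 6.0.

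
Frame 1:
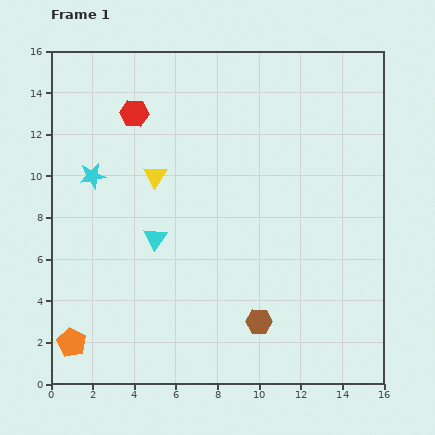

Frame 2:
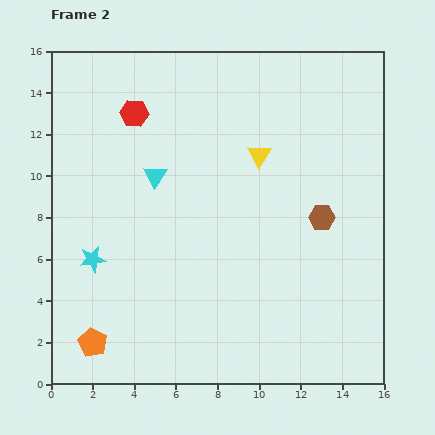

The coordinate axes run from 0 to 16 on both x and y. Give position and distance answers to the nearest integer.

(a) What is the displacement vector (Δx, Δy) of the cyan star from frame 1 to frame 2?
(0, -4)

The cyan star was at (2, 10) in frame 1 and (2, 6) in frame 2.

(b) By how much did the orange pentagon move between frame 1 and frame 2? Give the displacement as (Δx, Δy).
(1, 0)

The orange pentagon was at (1, 2) in frame 1 and (2, 2) in frame 2.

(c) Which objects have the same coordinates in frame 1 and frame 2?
the red hexagon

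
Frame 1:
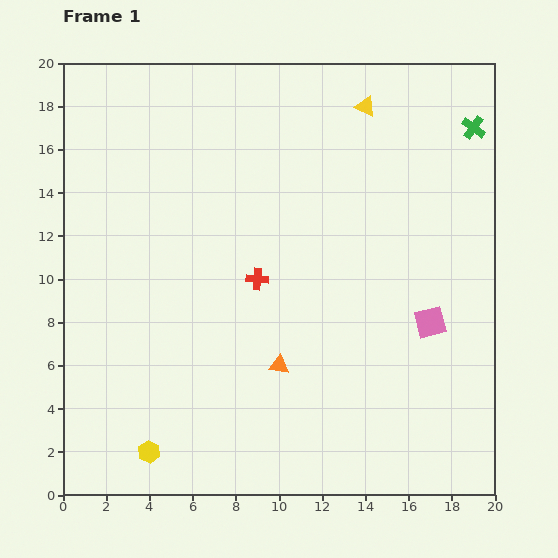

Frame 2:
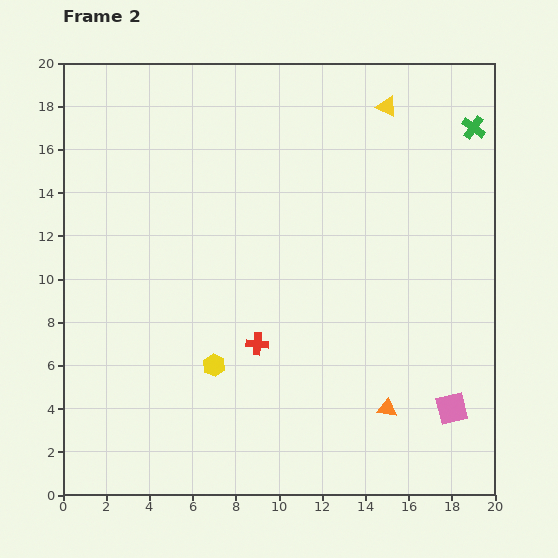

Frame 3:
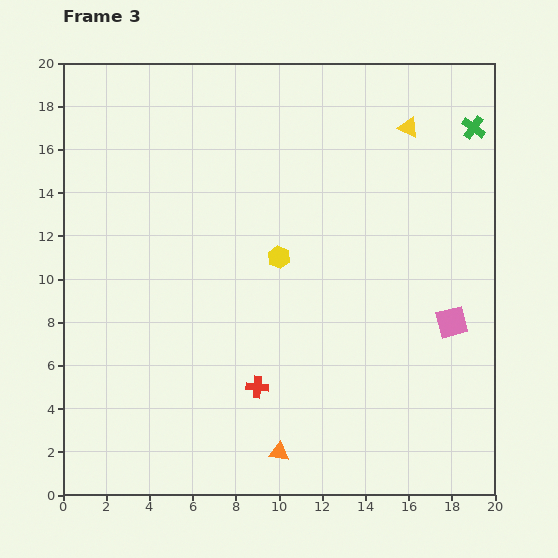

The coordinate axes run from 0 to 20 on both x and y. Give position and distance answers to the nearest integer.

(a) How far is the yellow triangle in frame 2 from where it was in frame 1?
1

The yellow triangle moved from (14, 18) to (15, 18), a distance of √(1² + 0²) ≈ 1.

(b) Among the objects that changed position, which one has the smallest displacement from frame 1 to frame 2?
the yellow triangle

(moved 1)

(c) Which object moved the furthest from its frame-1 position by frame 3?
the yellow hexagon

(moved 11; next 5)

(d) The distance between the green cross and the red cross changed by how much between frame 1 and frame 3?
+4

Distance in frame 1: 12. Distance in frame 3: 16.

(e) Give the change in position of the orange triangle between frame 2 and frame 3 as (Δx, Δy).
(-5, -2)

The orange triangle was at (15, 4) in frame 2 and (10, 2) in frame 3.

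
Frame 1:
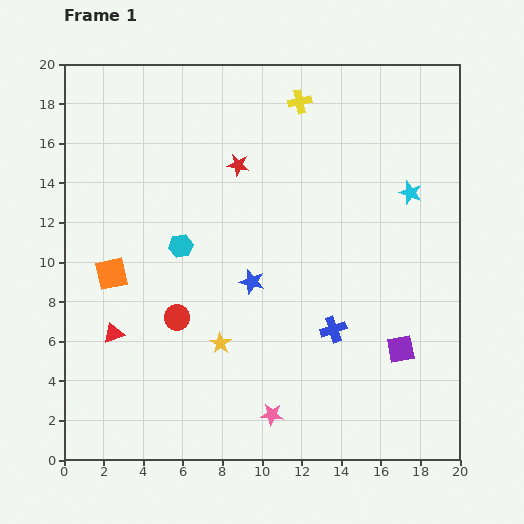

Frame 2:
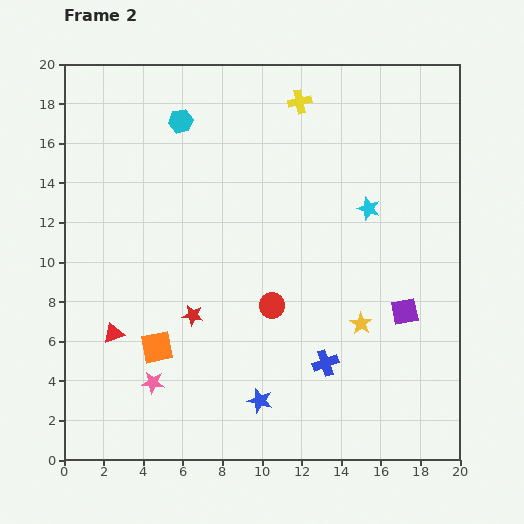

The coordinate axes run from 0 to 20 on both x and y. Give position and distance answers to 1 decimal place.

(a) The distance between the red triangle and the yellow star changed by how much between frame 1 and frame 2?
+7.1

Distance in frame 1: 5.4. Distance in frame 2: 12.5.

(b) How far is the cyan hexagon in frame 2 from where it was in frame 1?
6.3

The cyan hexagon moved from (5.9, 10.8) to (5.9, 17.1), a distance of √(0.0² + 6.3²) ≈ 6.3.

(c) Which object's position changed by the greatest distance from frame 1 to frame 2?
the red star

(moved 7.9; next 7.2)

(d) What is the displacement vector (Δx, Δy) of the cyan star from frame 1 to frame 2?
(-2.1, -0.8)

The cyan star was at (17.5, 13.5) in frame 1 and (15.4, 12.7) in frame 2.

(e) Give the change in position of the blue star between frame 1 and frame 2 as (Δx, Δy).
(0.4, -6.0)

The blue star was at (9.5, 9.0) in frame 1 and (9.9, 3.0) in frame 2.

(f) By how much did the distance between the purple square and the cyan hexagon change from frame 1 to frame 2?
+2.5

Distance in frame 1: 12.3. Distance in frame 2: 14.8.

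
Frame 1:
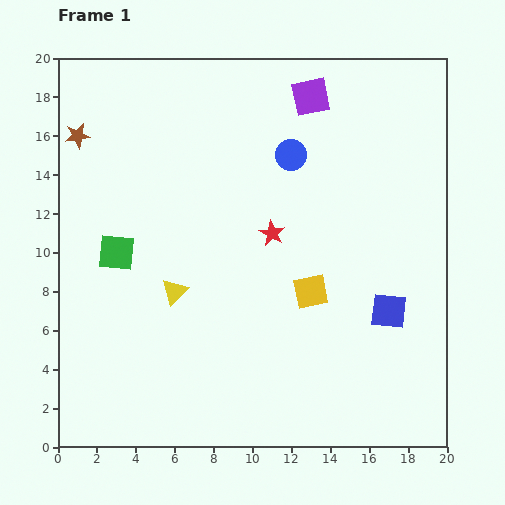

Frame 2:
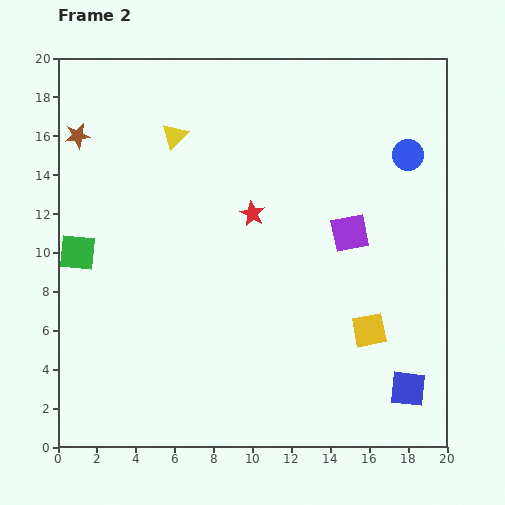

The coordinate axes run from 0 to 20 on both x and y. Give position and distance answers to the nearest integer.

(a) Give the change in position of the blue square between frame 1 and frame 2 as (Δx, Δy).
(1, -4)

The blue square was at (17, 7) in frame 1 and (18, 3) in frame 2.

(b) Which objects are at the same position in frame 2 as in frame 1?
the brown star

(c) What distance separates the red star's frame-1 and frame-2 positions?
1

The red star moved from (11, 11) to (10, 12), a distance of √(1² + 1²) ≈ 1.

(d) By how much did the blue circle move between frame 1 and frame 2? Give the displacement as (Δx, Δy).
(6, 0)

The blue circle was at (12, 15) in frame 1 and (18, 15) in frame 2.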